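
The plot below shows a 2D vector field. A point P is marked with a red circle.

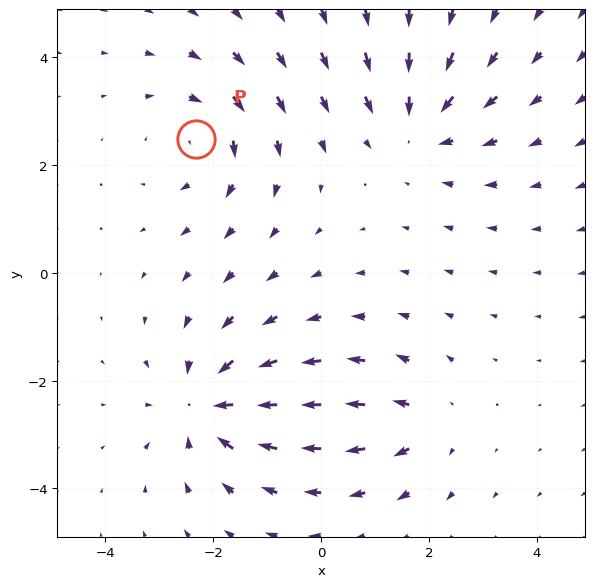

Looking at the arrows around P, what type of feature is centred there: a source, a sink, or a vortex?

vortex

At P (-2.3, 2.5) the arrows circulate clockwise. Divergence ≈0, curl about -3 — near-zero divergence with nonzero curl is a vortex.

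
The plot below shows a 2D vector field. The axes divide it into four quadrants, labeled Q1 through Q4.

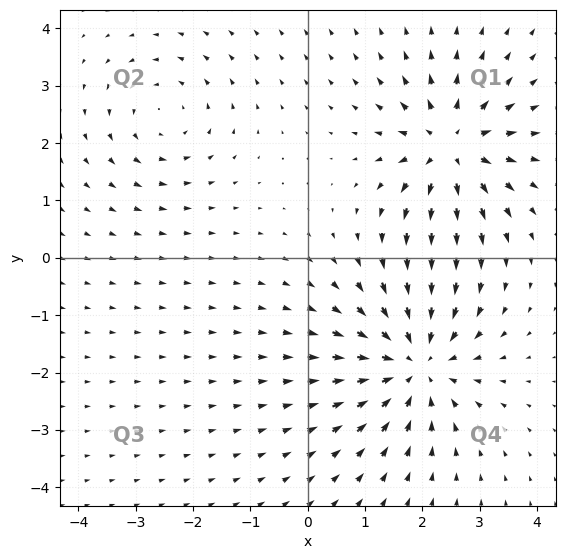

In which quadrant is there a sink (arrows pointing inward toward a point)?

Q4

The sink sits at approximately (1.9, -1.8), which lies in quadrant Q4. The divergence there is about -5, negative as expected for a sink.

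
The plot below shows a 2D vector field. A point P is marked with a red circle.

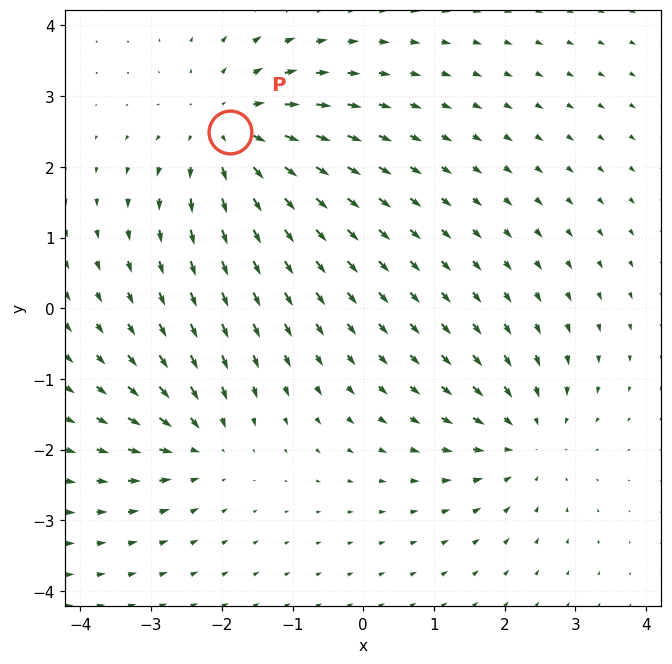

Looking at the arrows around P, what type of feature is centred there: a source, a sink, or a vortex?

At P (-1.9, 2.5) the arrows spread outward. Divergence about +5, curl ≈0 — positive divergence with near-zero curl is a source.

source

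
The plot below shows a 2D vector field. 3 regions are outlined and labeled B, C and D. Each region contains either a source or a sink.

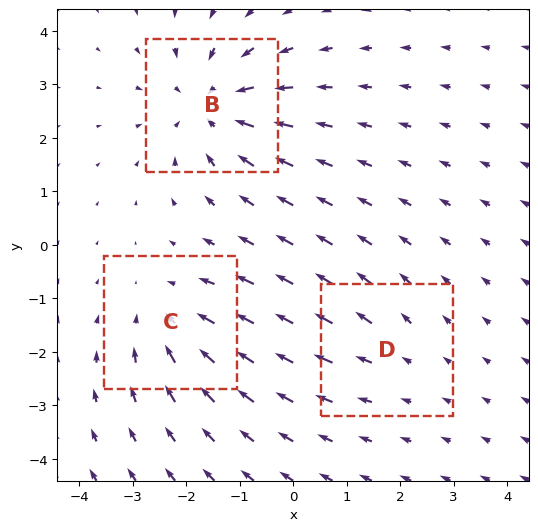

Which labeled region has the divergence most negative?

Divergence at each region's feature centre — B: about -4, C: about -3, D: about +2. Region B is most negative.

B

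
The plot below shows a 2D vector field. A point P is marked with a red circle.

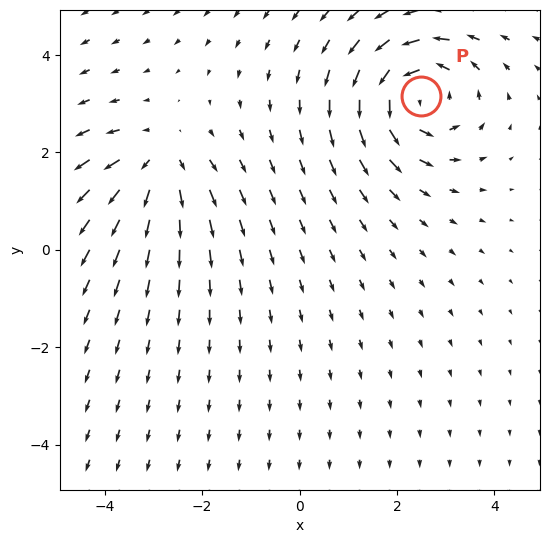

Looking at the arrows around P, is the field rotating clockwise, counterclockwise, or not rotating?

Near P at (2.5, 3.2) the arrows circulate counterclockwise. The curl (z-component) there is about +4; positive curl means counterclockwise rotation.

counterclockwise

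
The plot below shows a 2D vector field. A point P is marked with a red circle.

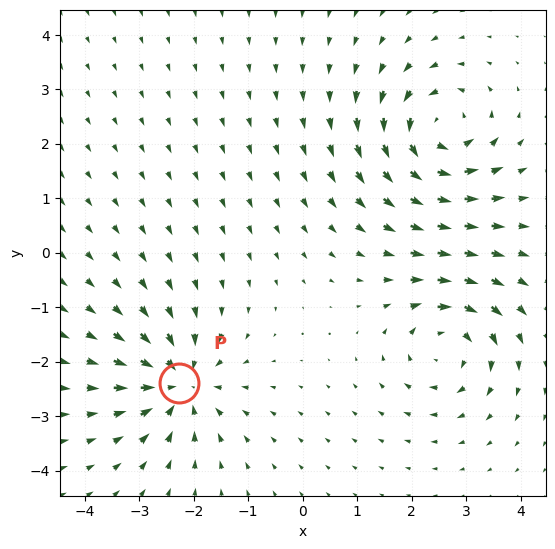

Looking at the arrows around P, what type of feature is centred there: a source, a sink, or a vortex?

At P (-2.3, -2.4) the arrows converge inward. Divergence about -6, curl ≈0 — negative divergence with near-zero curl is a sink.

sink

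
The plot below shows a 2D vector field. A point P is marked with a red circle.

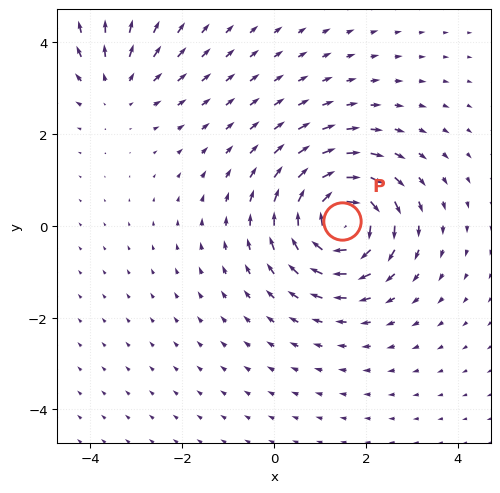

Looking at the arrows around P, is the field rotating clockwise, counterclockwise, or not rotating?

clockwise

Near P at (1.5, 0.1) the arrows circulate clockwise. The curl (z-component) there is about -7; negative curl means clockwise rotation.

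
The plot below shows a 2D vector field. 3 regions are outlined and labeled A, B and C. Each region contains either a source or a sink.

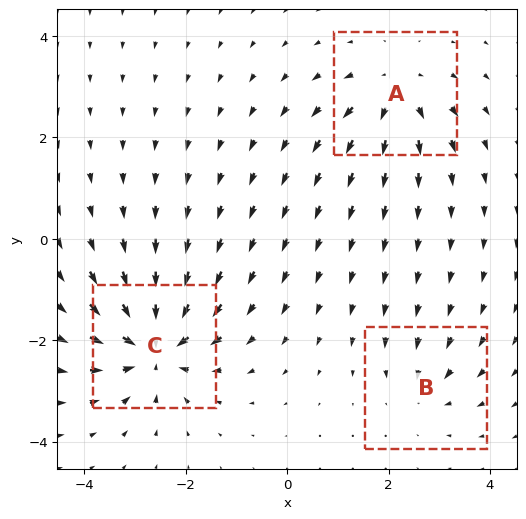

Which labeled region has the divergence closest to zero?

B

Divergence at each region's feature centre — A: about +4, B: about -3, C: about -6. Region B is closest to zero.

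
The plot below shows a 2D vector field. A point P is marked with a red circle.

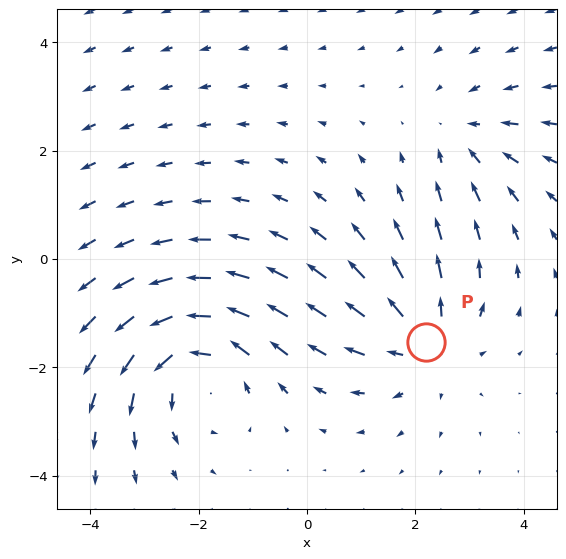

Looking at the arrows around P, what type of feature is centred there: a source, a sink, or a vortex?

At P (2.2, -1.5) the arrows spread outward. Divergence about +3, curl ≈0 — positive divergence with near-zero curl is a source.

source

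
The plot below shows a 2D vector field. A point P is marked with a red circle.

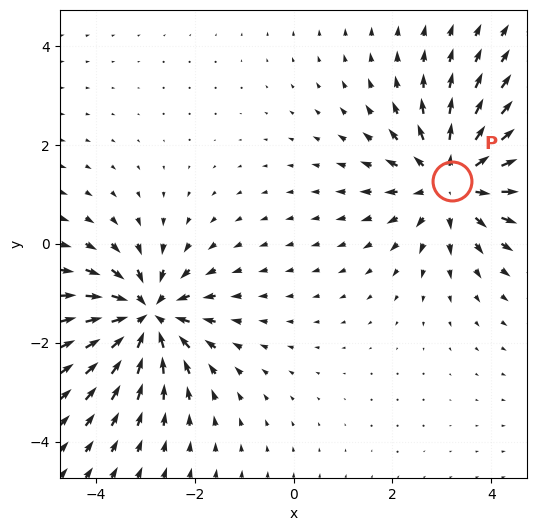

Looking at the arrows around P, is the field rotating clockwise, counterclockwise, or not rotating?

Near P at (3.2, 1.3) the arrows show no circulation. The curl there is ≈0.

not rotating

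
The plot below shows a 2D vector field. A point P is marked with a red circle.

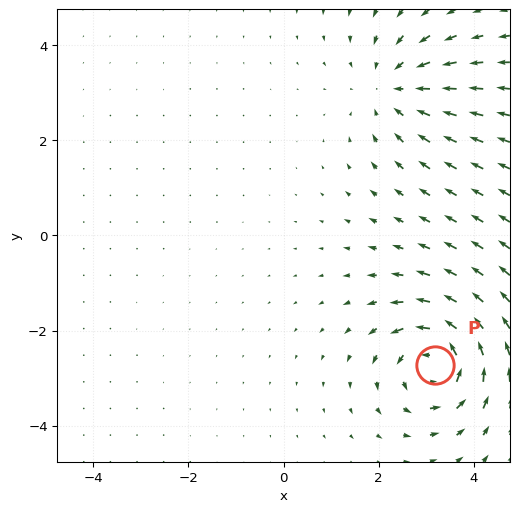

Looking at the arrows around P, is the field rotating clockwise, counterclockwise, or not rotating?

counterclockwise

Near P at (3.2, -2.7) the arrows circulate counterclockwise. The curl (z-component) there is about +6; positive curl means counterclockwise rotation.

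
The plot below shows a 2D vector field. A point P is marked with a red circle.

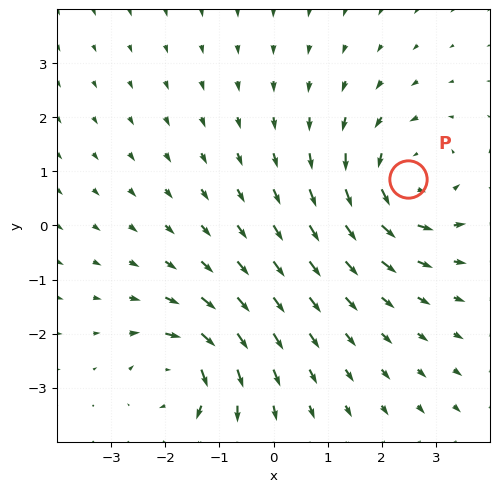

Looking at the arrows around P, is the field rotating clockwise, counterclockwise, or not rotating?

counterclockwise

Near P at (2.5, 0.9) the arrows circulate counterclockwise. The curl (z-component) there is about +3; positive curl means counterclockwise rotation.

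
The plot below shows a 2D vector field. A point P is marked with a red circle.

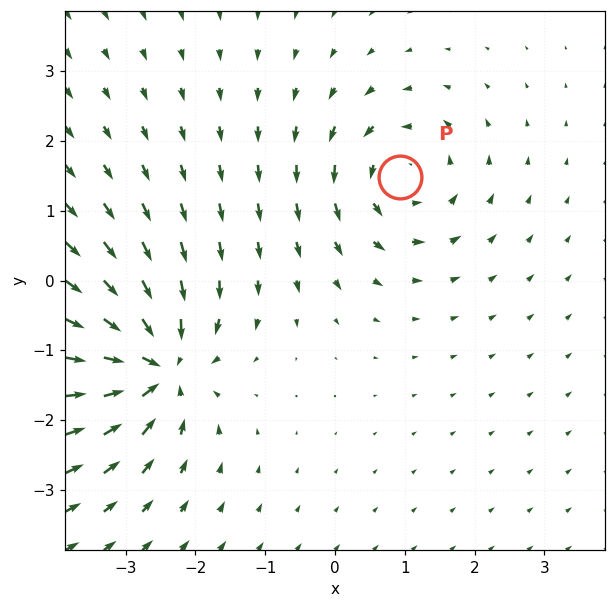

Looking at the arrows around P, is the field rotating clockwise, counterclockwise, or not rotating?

counterclockwise

Near P at (0.9, 1.5) the arrows circulate counterclockwise. The curl (z-component) there is about +3; positive curl means counterclockwise rotation.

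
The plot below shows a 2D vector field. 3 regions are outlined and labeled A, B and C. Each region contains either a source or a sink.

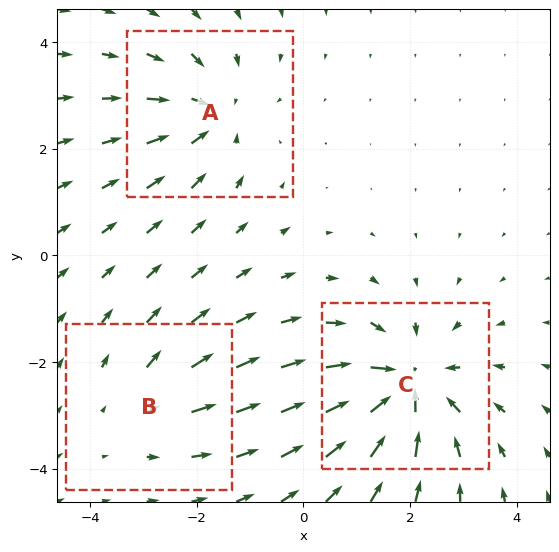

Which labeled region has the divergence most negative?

Divergence at each region's feature centre — A: about -3, B: about +2, C: about -5. Region C is most negative.

C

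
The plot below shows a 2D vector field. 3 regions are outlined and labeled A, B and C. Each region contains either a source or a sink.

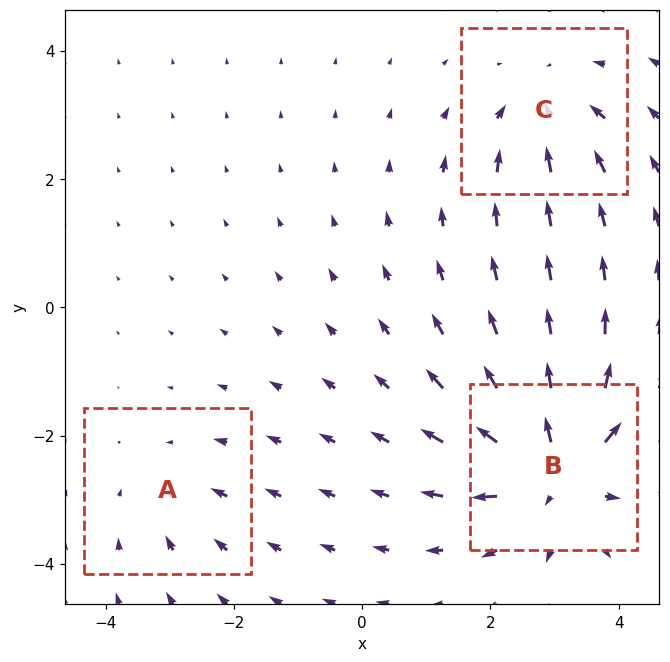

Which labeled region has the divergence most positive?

B

Divergence at each region's feature centre — A: about -2, B: about +6, C: about -3. Region B is most positive.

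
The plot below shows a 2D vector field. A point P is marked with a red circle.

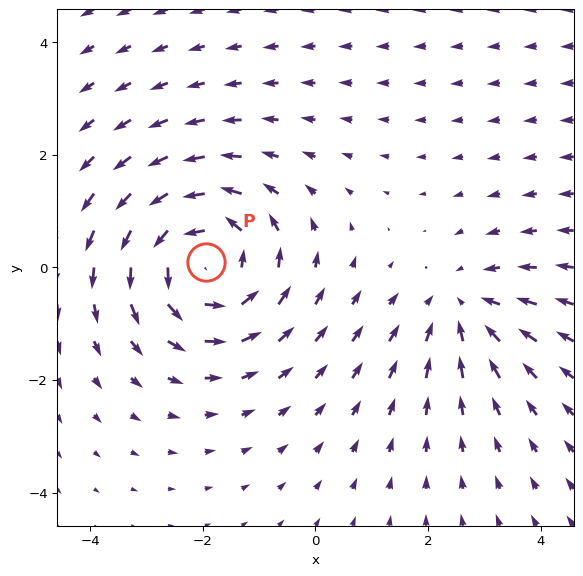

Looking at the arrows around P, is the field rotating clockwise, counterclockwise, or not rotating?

Near P at (-1.9, 0.1) the arrows circulate counterclockwise. The curl (z-component) there is about +4; positive curl means counterclockwise rotation.

counterclockwise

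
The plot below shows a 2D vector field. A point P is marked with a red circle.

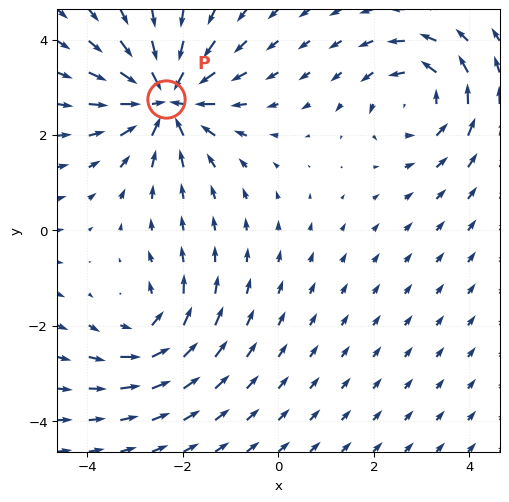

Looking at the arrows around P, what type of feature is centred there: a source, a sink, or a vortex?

sink

At P (-2.3, 2.8) the arrows converge inward. Divergence about -6, curl ≈0 — negative divergence with near-zero curl is a sink.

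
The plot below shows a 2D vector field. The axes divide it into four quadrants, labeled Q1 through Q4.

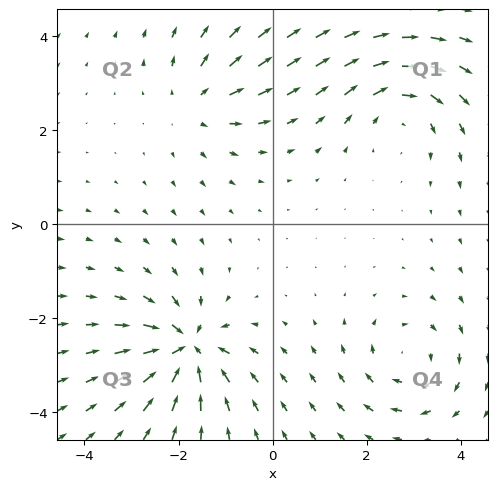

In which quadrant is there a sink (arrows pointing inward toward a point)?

The sink sits at approximately (-1.8, -2.6), which lies in quadrant Q3. The divergence there is about -7, negative as expected for a sink.

Q3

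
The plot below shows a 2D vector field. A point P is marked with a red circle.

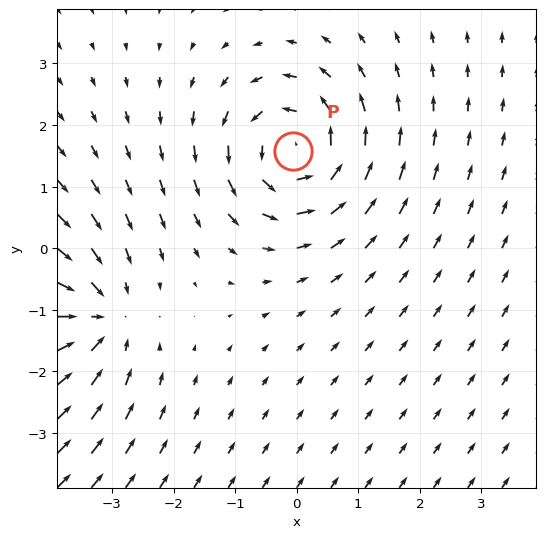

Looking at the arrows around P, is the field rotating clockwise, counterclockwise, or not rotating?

Near P at (-0.1, 1.6) the arrows circulate counterclockwise. The curl (z-component) there is about +4; positive curl means counterclockwise rotation.

counterclockwise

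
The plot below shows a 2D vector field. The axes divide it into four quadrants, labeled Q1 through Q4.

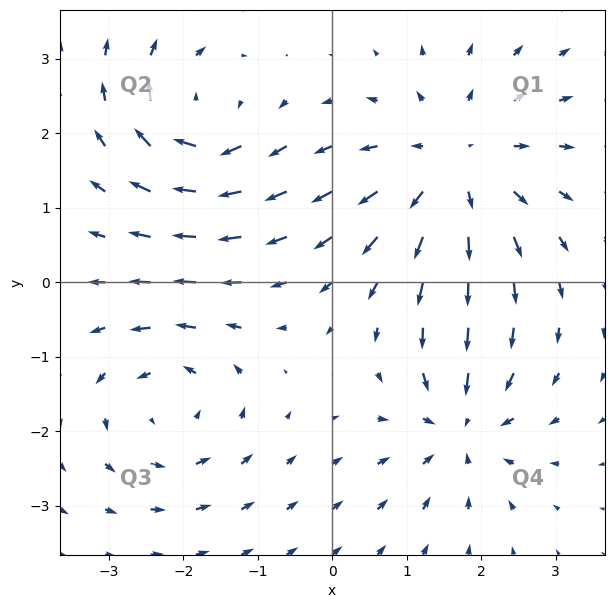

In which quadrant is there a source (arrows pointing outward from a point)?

Q1

The source sits at approximately (1.6, 1.6), which lies in quadrant Q1. The divergence there is about +4, positive as expected for a source.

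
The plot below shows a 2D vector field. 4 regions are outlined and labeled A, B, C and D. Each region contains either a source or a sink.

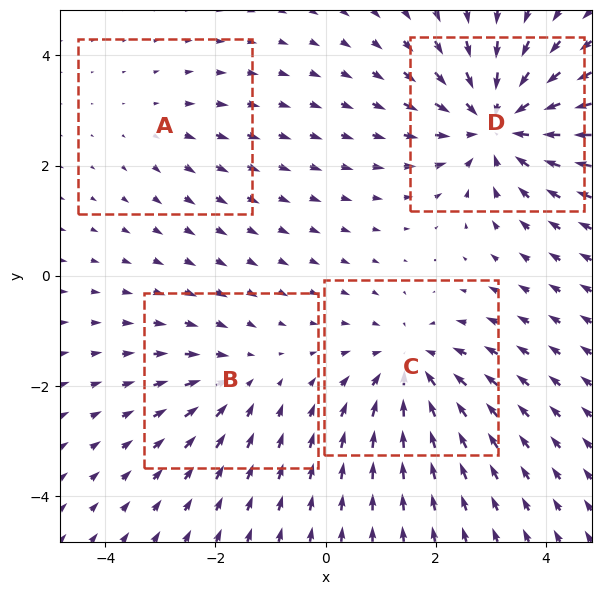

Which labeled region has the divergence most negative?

D

Divergence at each region's feature centre — A: about +2, B: about -3, C: about -5, D: about -6. Region D is most negative.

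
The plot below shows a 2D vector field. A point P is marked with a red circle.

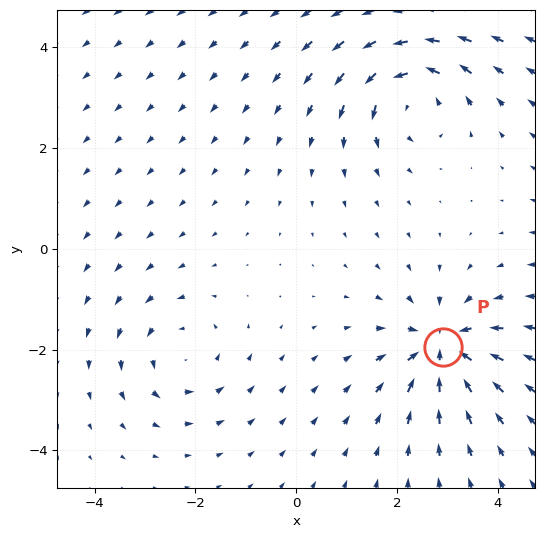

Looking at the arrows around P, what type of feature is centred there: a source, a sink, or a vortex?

sink

At P (2.9, -1.9) the arrows converge inward. Divergence about -6, curl ≈0 — negative divergence with near-zero curl is a sink.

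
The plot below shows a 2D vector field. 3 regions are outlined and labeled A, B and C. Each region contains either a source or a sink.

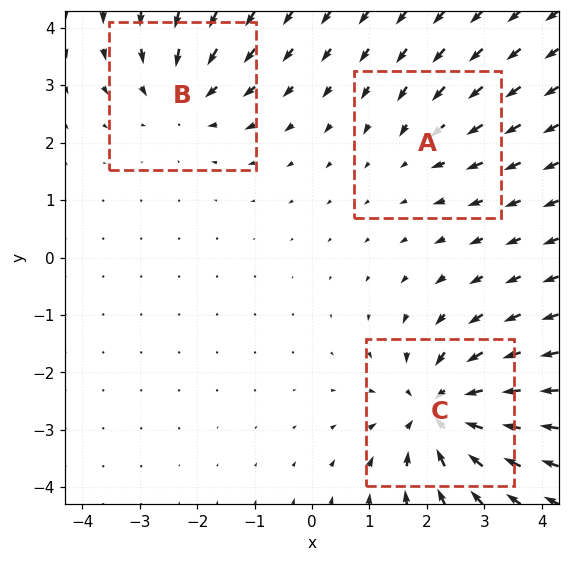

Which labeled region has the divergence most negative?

Divergence at each region's feature centre — A: about -2, B: about -3, C: about -5. Region C is most negative.

C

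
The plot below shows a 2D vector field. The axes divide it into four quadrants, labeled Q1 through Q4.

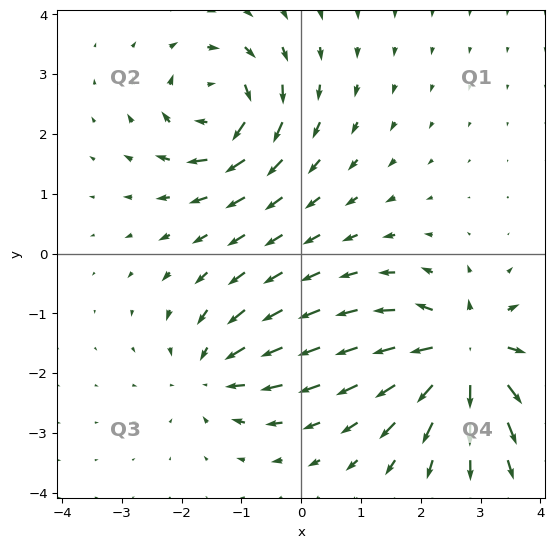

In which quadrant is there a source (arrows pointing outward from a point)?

Q4

The source sits at approximately (2.8, -1.7), which lies in quadrant Q4. The divergence there is about +6, positive as expected for a source.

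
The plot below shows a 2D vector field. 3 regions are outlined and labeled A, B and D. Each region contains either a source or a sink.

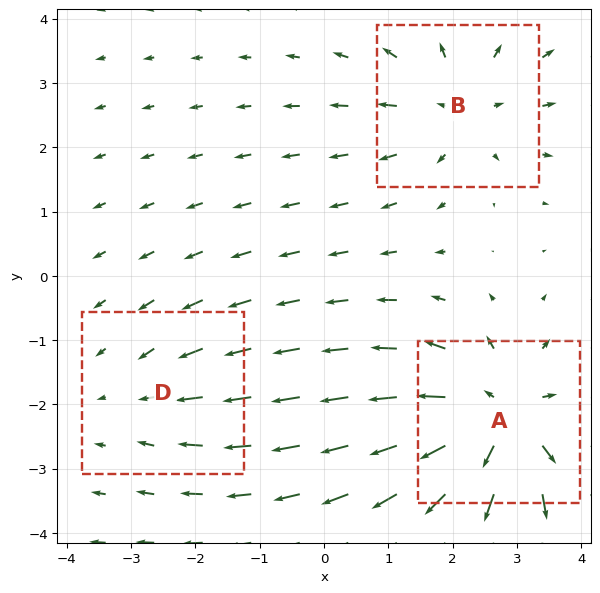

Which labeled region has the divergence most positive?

Divergence at each region's feature centre — A: about +5, B: about +3, D: about -2. Region A is most positive.

A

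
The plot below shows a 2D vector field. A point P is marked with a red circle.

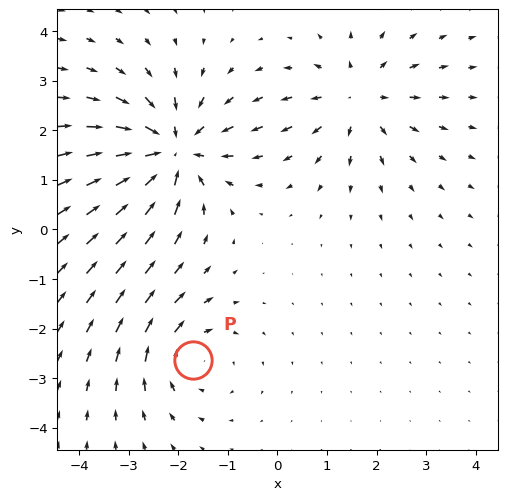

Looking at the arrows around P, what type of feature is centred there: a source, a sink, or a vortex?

vortex

At P (-1.7, -2.6) the arrows circulate clockwise. Divergence ≈0, curl about -3 — near-zero divergence with nonzero curl is a vortex.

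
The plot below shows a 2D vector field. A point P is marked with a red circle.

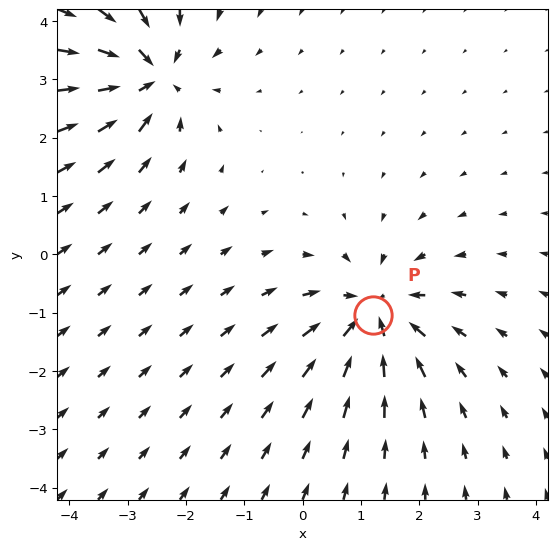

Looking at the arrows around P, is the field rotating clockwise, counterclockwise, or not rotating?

Near P at (1.2, -1.0) the arrows show no circulation. The curl there is ≈0.

not rotating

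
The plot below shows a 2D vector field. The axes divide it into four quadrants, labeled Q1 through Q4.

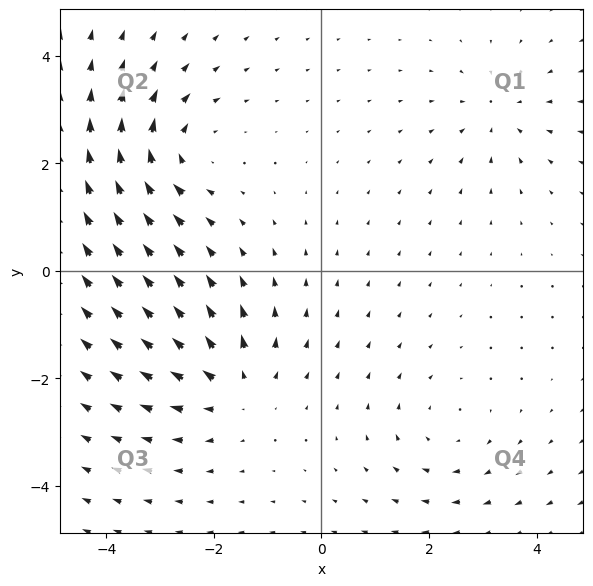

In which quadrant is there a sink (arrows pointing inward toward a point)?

The sink sits at approximately (3.3, 2.9), which lies in quadrant Q1. The divergence there is about -3, negative as expected for a sink.

Q1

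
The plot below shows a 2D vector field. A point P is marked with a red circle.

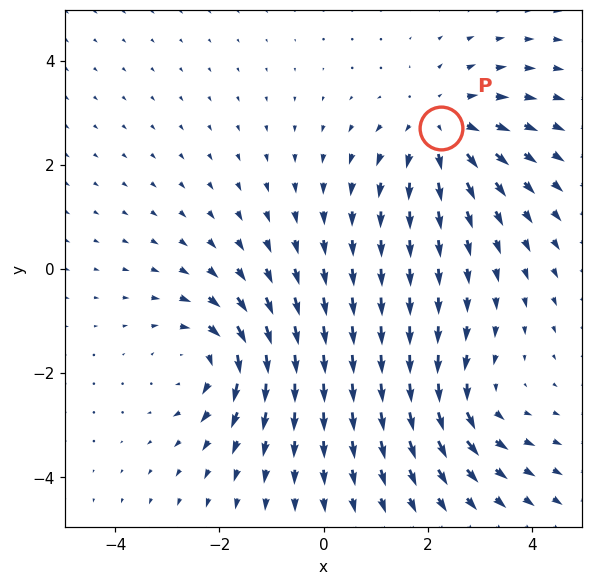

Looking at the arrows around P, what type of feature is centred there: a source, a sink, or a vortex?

At P (2.2, 2.7) the arrows spread outward. Divergence about +4, curl ≈0 — positive divergence with near-zero curl is a source.

source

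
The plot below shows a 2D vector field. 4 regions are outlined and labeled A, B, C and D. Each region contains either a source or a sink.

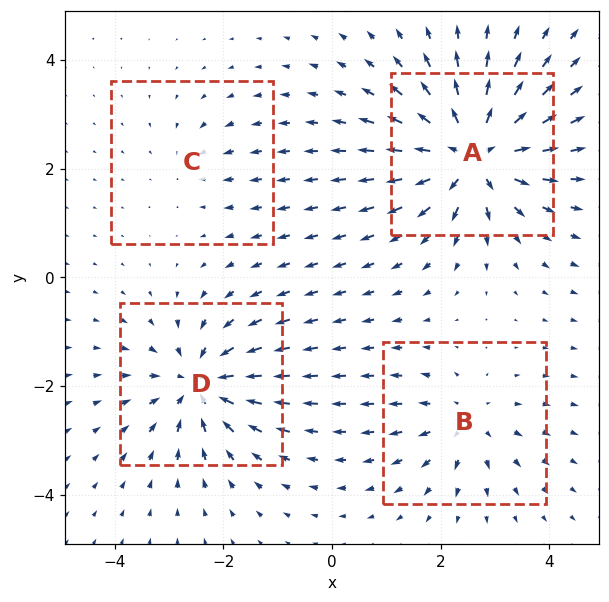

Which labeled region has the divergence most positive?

Divergence at each region's feature centre — A: about +8, B: about +4, C: about -2, D: about -6. Region A is most positive.

A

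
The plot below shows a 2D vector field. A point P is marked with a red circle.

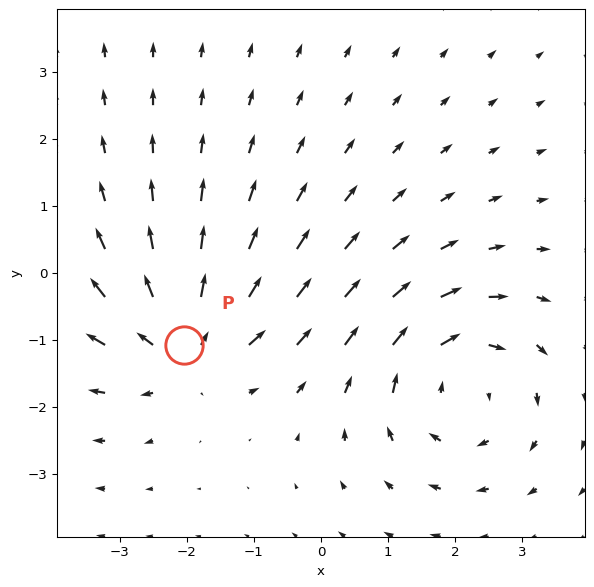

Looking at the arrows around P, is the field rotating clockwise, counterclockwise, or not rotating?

Near P at (-2.0, -1.1) the arrows show no circulation. The curl there is ≈0.

not rotating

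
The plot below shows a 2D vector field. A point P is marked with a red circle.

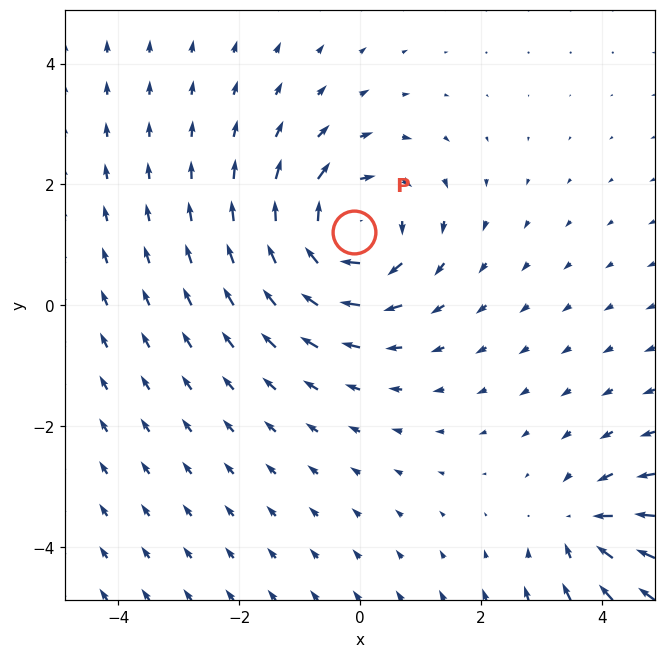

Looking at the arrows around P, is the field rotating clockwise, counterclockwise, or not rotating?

clockwise

Near P at (-0.1, 1.2) the arrows circulate clockwise. The curl (z-component) there is about -5; negative curl means clockwise rotation.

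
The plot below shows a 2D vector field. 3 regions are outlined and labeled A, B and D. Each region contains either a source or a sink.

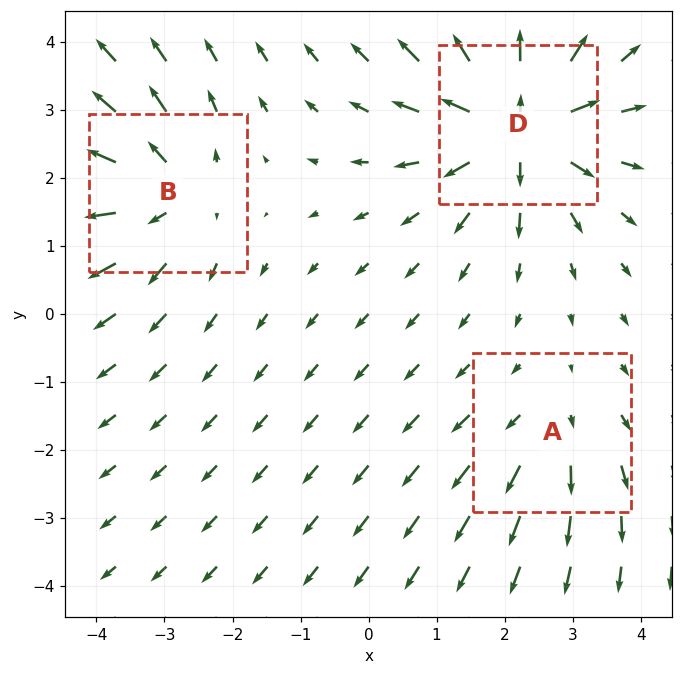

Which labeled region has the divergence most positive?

Divergence at each region's feature centre — A: about +2, B: about +4, D: about +5. Region D is most positive.

D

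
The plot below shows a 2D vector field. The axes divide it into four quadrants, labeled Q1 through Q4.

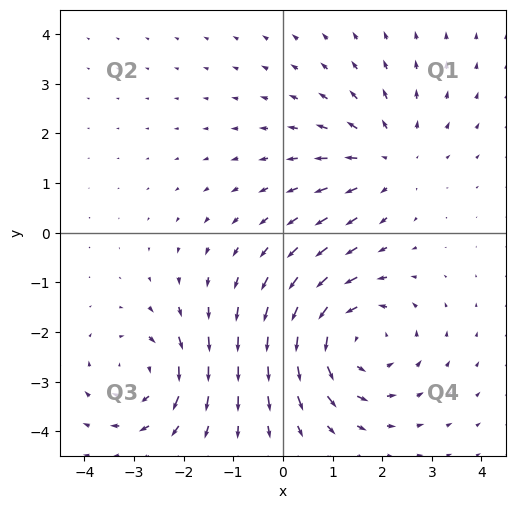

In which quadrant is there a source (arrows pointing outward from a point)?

The source sits at approximately (2.1, 1.5), which lies in quadrant Q1. The divergence there is about +3, positive as expected for a source.

Q1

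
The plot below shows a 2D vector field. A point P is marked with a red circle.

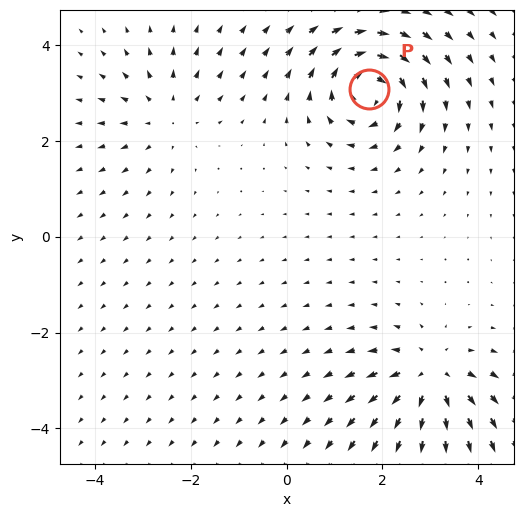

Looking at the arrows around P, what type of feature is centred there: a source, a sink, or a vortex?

vortex

At P (1.7, 3.1) the arrows circulate clockwise. Divergence ≈0, curl about -7 — near-zero divergence with nonzero curl is a vortex.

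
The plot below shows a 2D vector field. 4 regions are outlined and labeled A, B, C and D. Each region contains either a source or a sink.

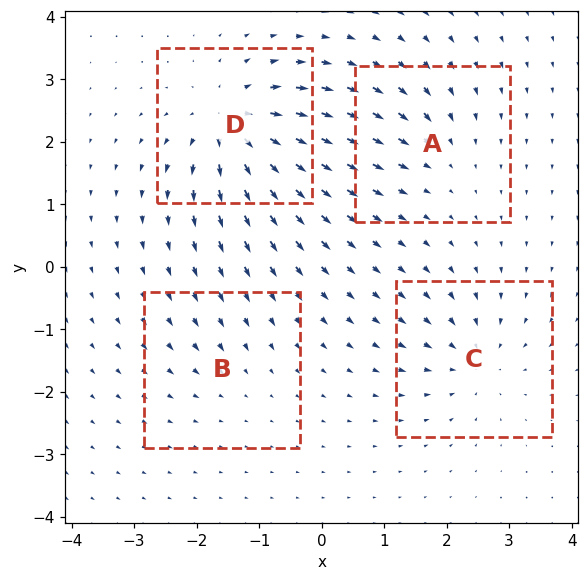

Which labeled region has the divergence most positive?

D

Divergence at each region's feature centre — A: about -4, B: about -3, C: about -6, D: about +9. Region D is most positive.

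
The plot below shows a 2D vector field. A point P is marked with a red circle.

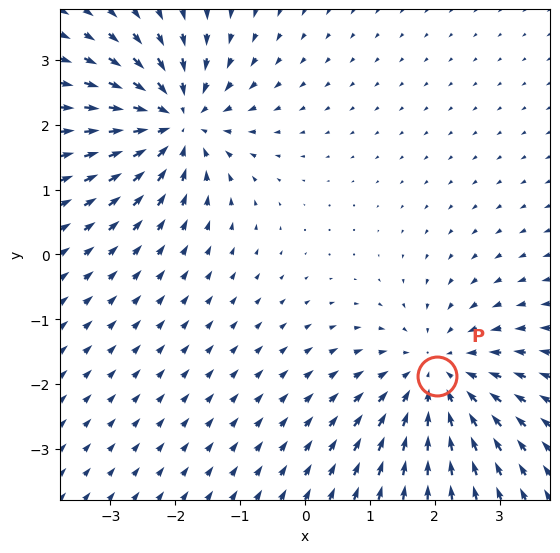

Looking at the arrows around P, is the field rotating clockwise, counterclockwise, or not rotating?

not rotating

Near P at (2.0, -1.9) the arrows show no circulation. The curl there is ≈0.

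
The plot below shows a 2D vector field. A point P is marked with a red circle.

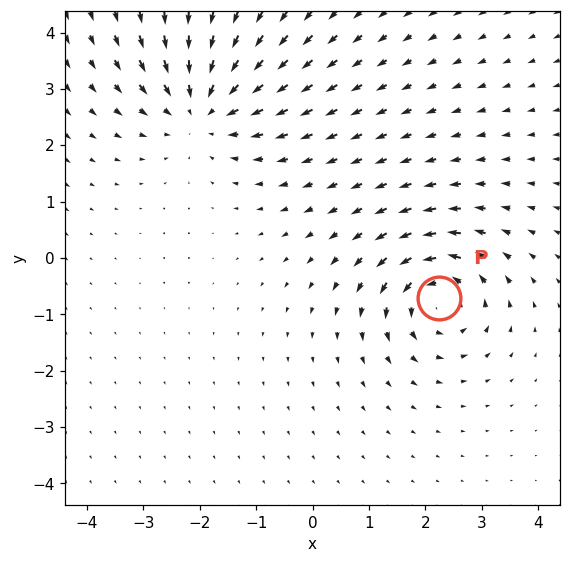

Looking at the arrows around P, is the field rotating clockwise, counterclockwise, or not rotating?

Near P at (2.2, -0.7) the arrows circulate counterclockwise. The curl (z-component) there is about +4; positive curl means counterclockwise rotation.

counterclockwise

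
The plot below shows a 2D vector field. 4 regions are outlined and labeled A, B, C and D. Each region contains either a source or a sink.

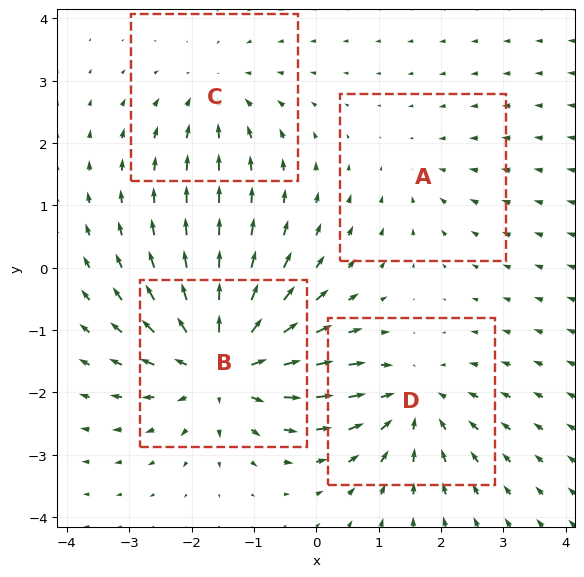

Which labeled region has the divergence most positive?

B

Divergence at each region's feature centre — A: about -2, B: about +7, C: about -3, D: about -5. Region B is most positive.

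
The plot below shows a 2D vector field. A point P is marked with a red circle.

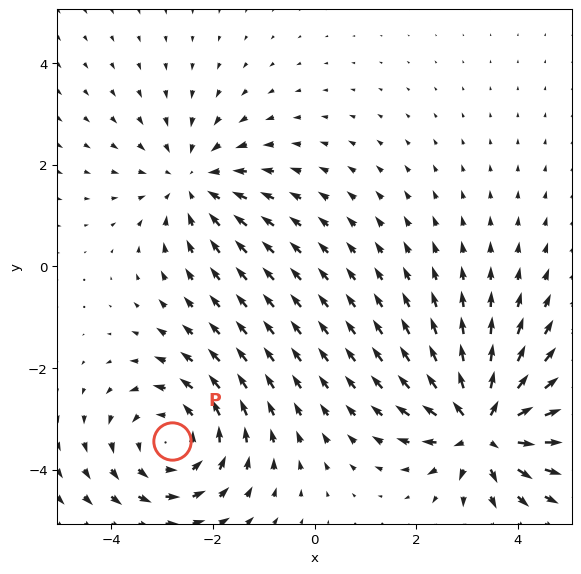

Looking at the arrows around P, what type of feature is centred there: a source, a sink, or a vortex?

At P (-2.8, -3.4) the arrows circulate counterclockwise. Divergence ≈0, curl about +3 — near-zero divergence with nonzero curl is a vortex.

vortex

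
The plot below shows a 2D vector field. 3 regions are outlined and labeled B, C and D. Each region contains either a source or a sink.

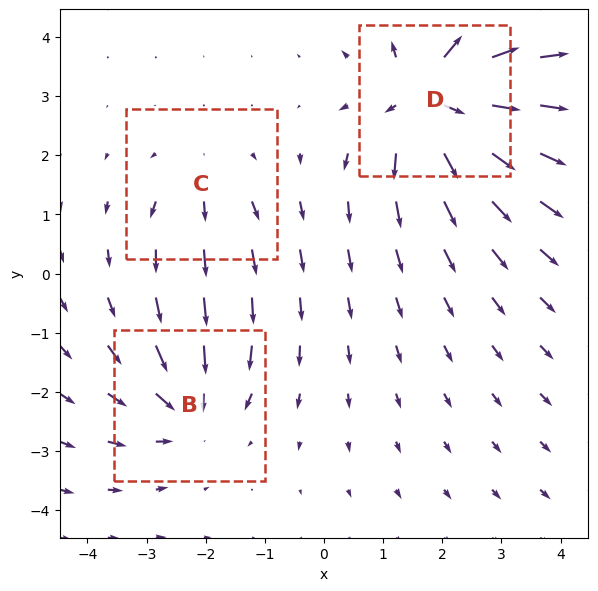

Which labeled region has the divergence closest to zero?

Divergence at each region's feature centre — B: about -3, C: about +2, D: about +6. Region C is closest to zero.

C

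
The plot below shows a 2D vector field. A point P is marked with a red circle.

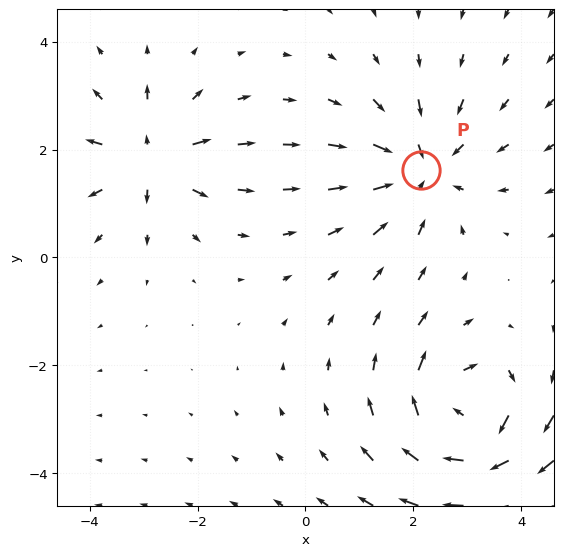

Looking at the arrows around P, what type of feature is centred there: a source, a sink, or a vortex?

sink

At P (2.1, 1.6) the arrows converge inward. Divergence about -4, curl ≈0 — negative divergence with near-zero curl is a sink.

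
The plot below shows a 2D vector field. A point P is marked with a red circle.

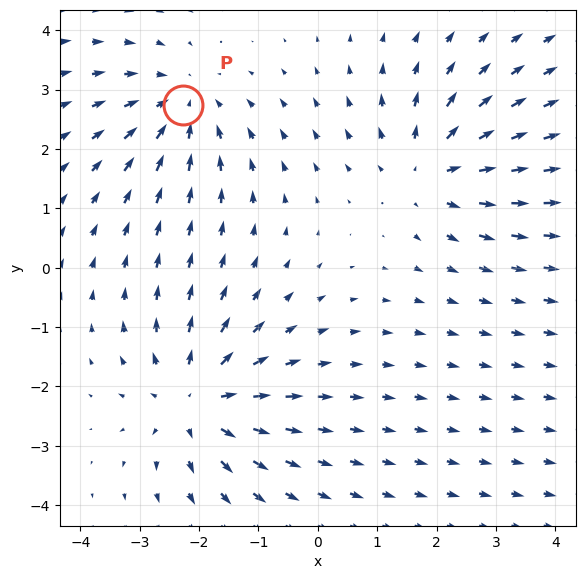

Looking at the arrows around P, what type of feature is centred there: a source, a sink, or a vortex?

At P (-2.3, 2.7) the arrows converge inward. Divergence about -3, curl ≈0 — negative divergence with near-zero curl is a sink.

sink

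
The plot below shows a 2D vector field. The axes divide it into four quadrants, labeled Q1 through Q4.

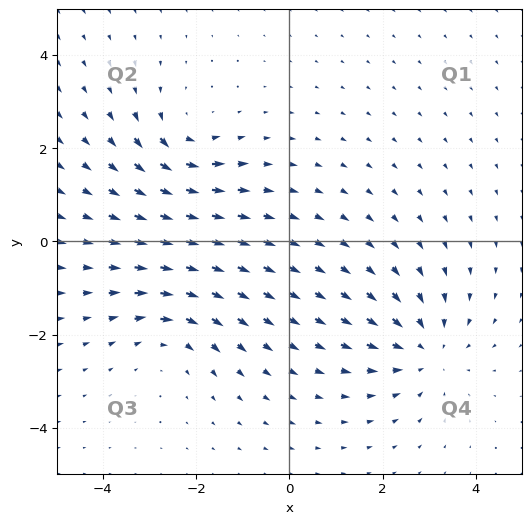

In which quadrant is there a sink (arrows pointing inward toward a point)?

The sink sits at approximately (2.9, -2.3), which lies in quadrant Q4. The divergence there is about -4, negative as expected for a sink.

Q4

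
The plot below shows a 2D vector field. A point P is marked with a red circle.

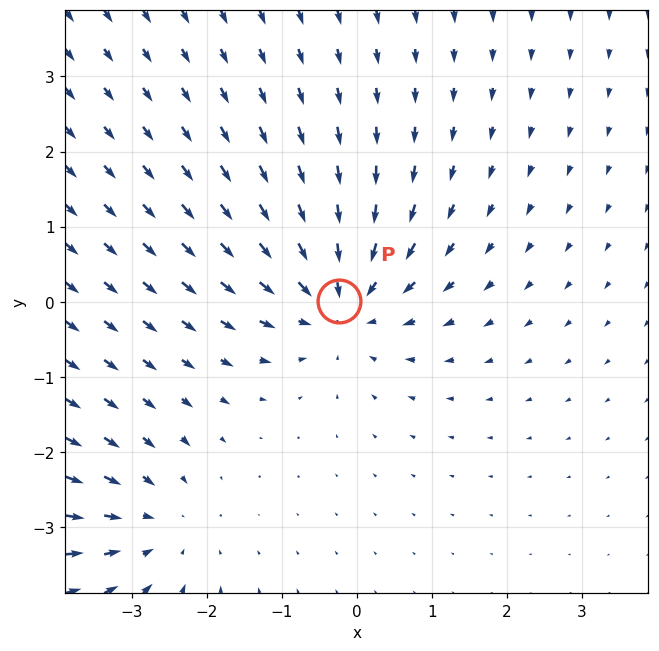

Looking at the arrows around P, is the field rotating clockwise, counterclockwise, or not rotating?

Near P at (-0.2, 0.0) the arrows show no circulation. The curl there is ≈0.

not rotating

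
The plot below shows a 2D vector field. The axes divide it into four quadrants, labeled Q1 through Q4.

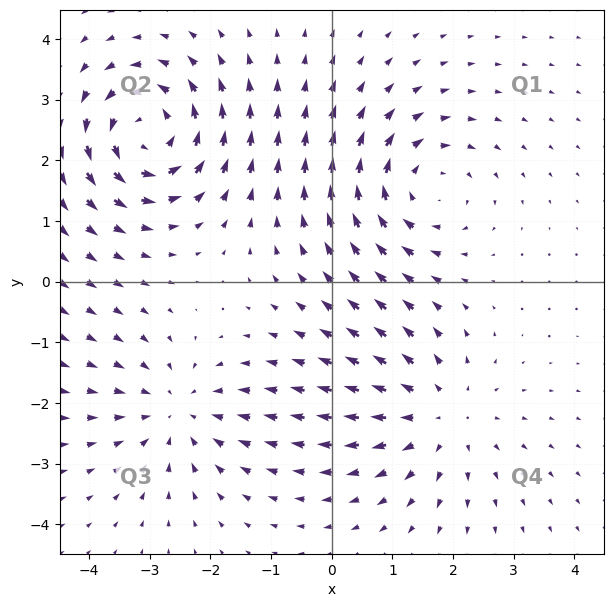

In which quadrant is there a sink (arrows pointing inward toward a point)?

Q3

The sink sits at approximately (-2.5, -2.1), which lies in quadrant Q3. The divergence there is about -4, negative as expected for a sink.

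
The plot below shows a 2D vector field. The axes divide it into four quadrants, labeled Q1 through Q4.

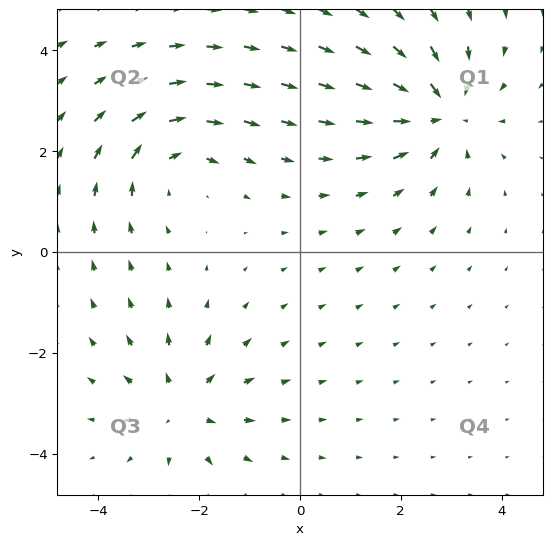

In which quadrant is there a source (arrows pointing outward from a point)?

Q3

The source sits at approximately (-2.3, -3.1), which lies in quadrant Q3. The divergence there is about +4, positive as expected for a source.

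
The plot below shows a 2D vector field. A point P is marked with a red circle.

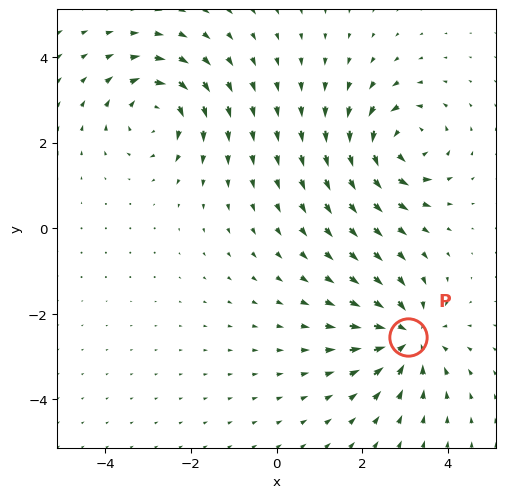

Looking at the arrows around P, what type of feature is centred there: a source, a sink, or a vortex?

sink

At P (3.1, -2.5) the arrows converge inward. Divergence about -4, curl ≈0 — negative divergence with near-zero curl is a sink.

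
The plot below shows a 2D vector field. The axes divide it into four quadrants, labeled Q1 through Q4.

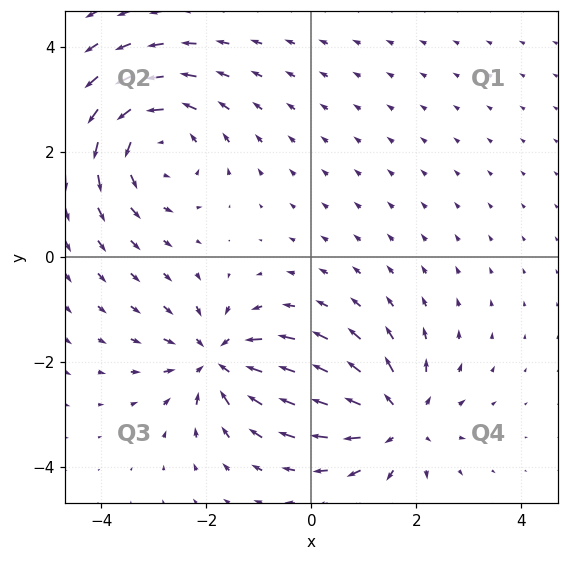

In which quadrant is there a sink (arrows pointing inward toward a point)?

The sink sits at approximately (-1.8, -2.0), which lies in quadrant Q3. The divergence there is about -5, negative as expected for a sink.

Q3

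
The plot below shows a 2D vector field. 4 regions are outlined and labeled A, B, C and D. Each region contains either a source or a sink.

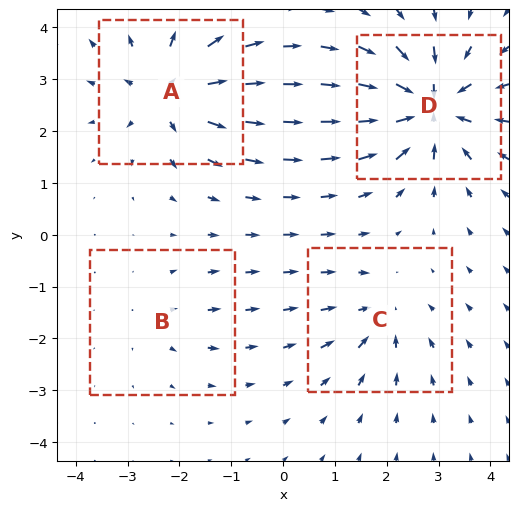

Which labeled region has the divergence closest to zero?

Divergence at each region's feature centre — A: about +6, B: about +2, C: about -4, D: about -8. Region B is closest to zero.

B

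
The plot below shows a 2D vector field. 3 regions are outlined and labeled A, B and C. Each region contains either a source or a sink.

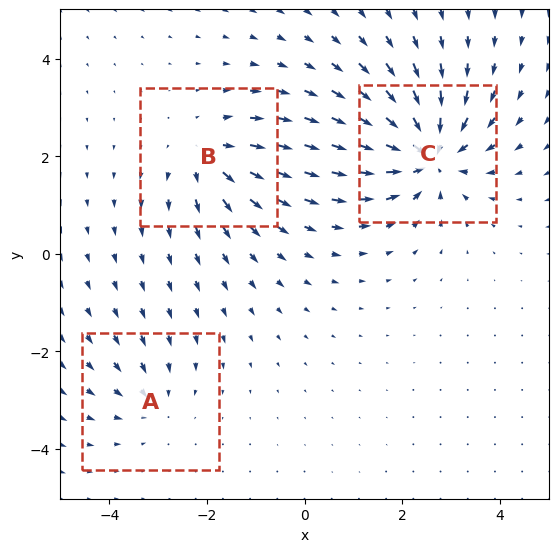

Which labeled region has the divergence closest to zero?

Divergence at each region's feature centre — A: about -2, B: about +4, C: about -6. Region A is closest to zero.

A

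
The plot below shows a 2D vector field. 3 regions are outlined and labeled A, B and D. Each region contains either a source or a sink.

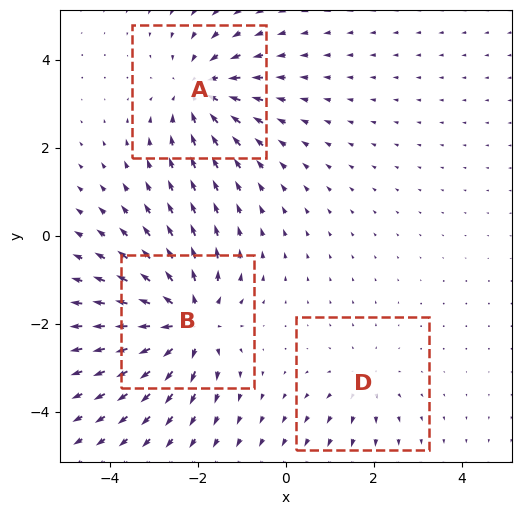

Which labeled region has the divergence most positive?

Divergence at each region's feature centre — A: about -4, B: about +5, D: about +2. Region B is most positive.

B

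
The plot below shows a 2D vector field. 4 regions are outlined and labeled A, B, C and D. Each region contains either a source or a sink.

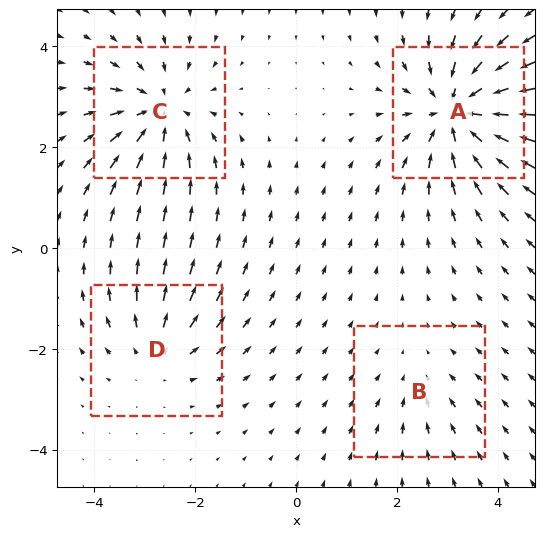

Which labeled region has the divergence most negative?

A

Divergence at each region's feature centre — A: about -7, B: about -2, C: about -5, D: about +4. Region A is most negative.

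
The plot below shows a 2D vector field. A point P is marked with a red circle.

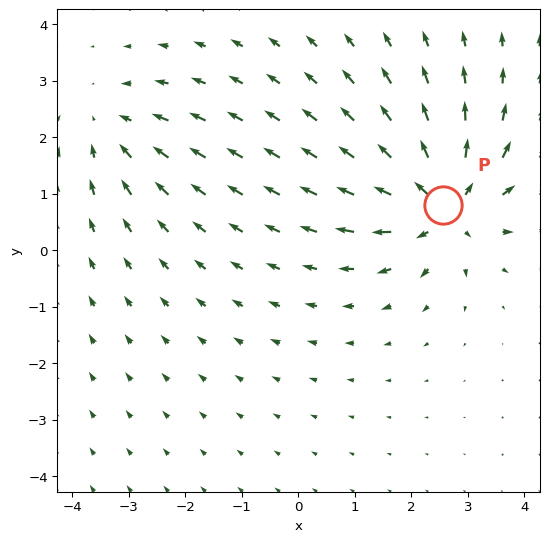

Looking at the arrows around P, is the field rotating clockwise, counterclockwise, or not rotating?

Near P at (2.6, 0.8) the arrows show no circulation. The curl there is ≈0.

not rotating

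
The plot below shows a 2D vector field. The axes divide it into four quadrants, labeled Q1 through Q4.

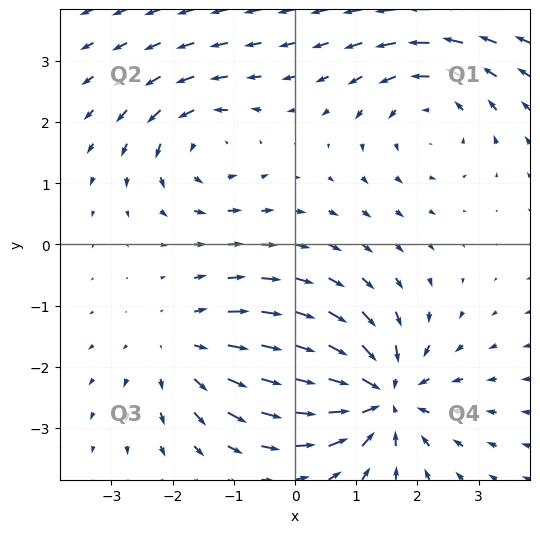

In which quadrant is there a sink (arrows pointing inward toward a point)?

Q4

The sink sits at approximately (1.4, -2.5), which lies in quadrant Q4. The divergence there is about -6, negative as expected for a sink.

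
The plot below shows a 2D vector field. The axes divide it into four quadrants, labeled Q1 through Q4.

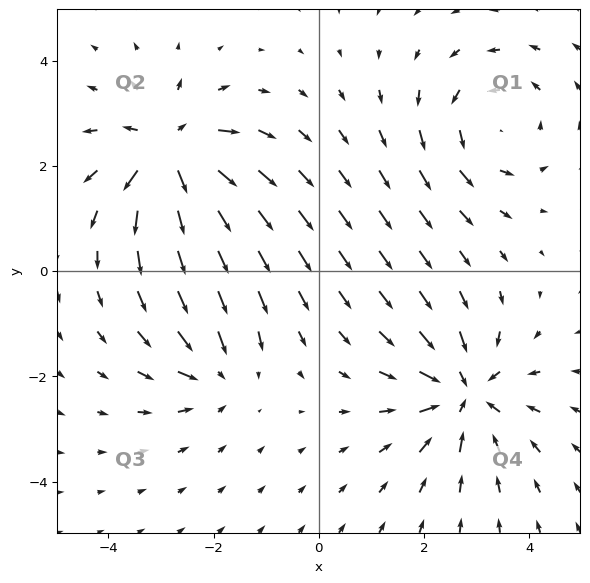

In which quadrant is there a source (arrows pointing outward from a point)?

The source sits at approximately (-2.8, 2.3), which lies in quadrant Q2. The divergence there is about +6, positive as expected for a source.

Q2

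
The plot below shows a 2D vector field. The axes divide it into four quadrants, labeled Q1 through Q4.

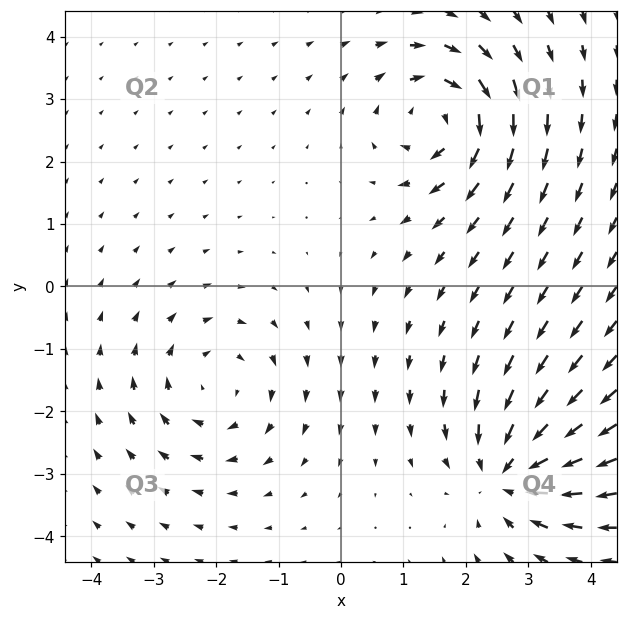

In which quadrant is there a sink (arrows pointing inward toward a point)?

Q4

The sink sits at approximately (2.7, -3.0), which lies in quadrant Q4. The divergence there is about -5, negative as expected for a sink.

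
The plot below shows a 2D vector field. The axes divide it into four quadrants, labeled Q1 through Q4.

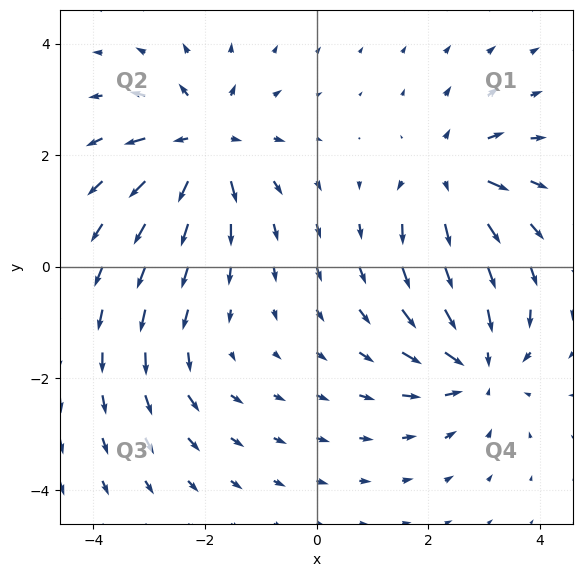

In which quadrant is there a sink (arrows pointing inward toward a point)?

The sink sits at approximately (2.9, -1.7), which lies in quadrant Q4. The divergence there is about -5, negative as expected for a sink.

Q4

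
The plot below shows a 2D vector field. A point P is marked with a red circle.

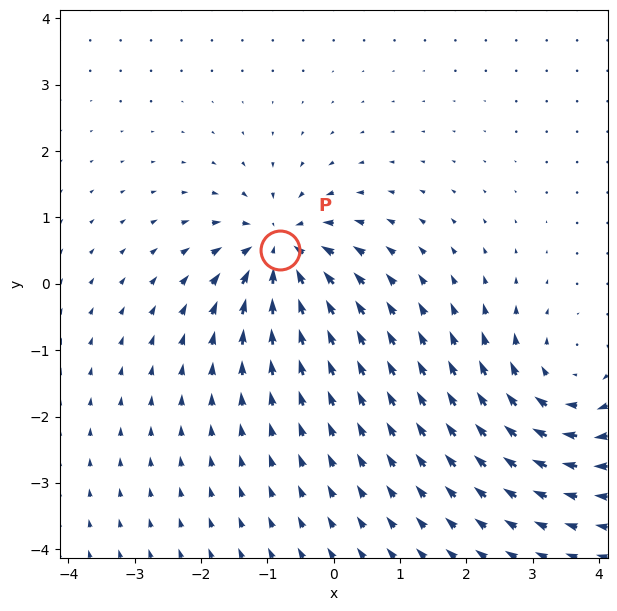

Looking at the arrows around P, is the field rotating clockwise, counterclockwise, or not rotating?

Near P at (-0.8, 0.5) the arrows show no circulation. The curl there is ≈0.

not rotating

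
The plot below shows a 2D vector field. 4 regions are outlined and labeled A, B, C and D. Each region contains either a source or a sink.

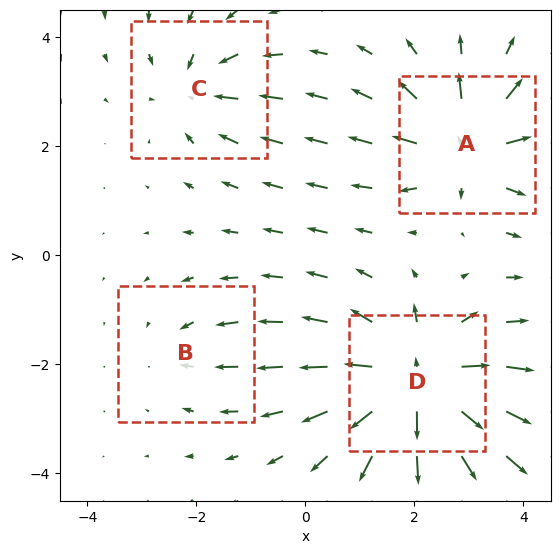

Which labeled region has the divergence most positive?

Divergence at each region's feature centre — A: about +6, B: about -2, C: about -4, D: about +8. Region D is most positive.

D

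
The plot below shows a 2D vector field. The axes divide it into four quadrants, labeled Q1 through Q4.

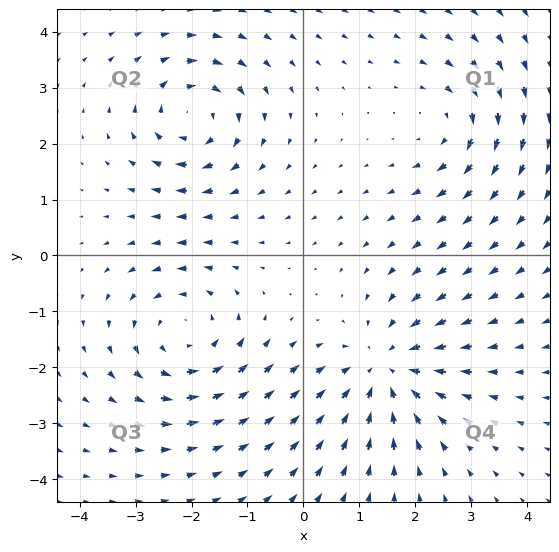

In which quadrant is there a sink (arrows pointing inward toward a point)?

Q4

The sink sits at approximately (1.5, -2.0), which lies in quadrant Q4. The divergence there is about -4, negative as expected for a sink.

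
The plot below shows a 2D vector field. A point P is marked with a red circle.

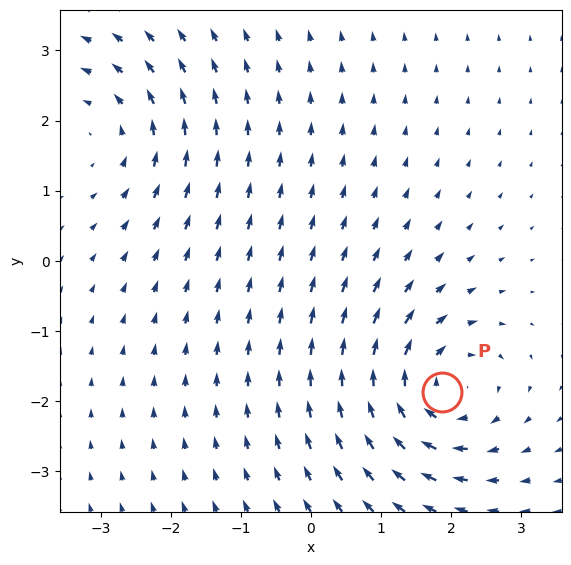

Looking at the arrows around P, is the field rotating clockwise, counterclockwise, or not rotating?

clockwise

Near P at (1.9, -1.9) the arrows circulate clockwise. The curl (z-component) there is about -6; negative curl means clockwise rotation.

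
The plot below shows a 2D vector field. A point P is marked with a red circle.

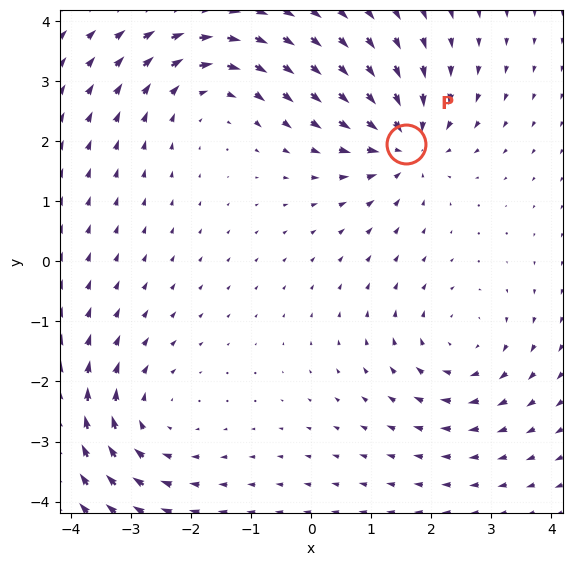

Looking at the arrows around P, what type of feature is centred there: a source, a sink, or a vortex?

sink

At P (1.6, 2.0) the arrows converge inward. Divergence about -6, curl ≈0 — negative divergence with near-zero curl is a sink.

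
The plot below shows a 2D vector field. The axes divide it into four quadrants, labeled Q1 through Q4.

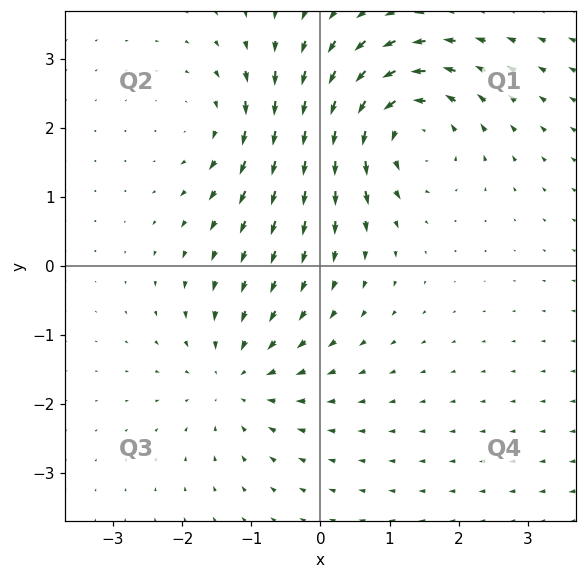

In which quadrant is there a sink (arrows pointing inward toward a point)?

Q3

The sink sits at approximately (-1.2, -1.6), which lies in quadrant Q3. The divergence there is about -3, negative as expected for a sink.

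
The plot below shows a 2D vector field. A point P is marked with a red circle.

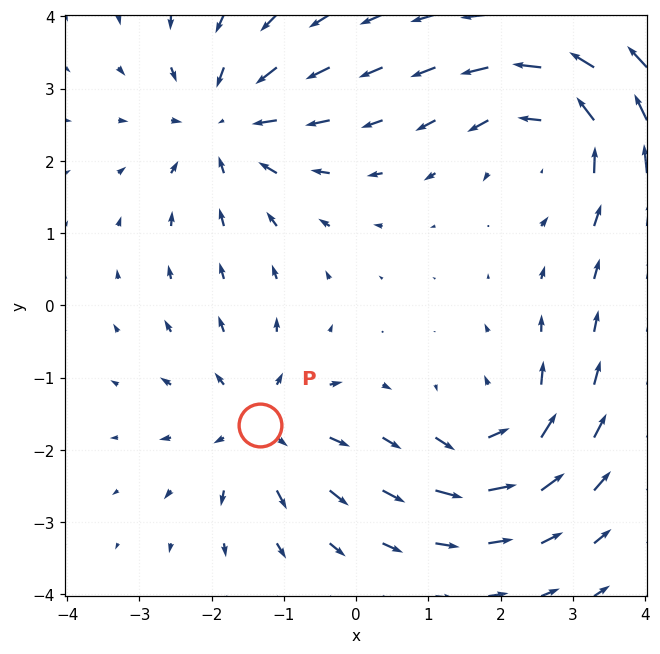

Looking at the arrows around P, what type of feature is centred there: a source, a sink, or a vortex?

source

At P (-1.3, -1.7) the arrows spread outward. Divergence about +4, curl ≈0 — positive divergence with near-zero curl is a source.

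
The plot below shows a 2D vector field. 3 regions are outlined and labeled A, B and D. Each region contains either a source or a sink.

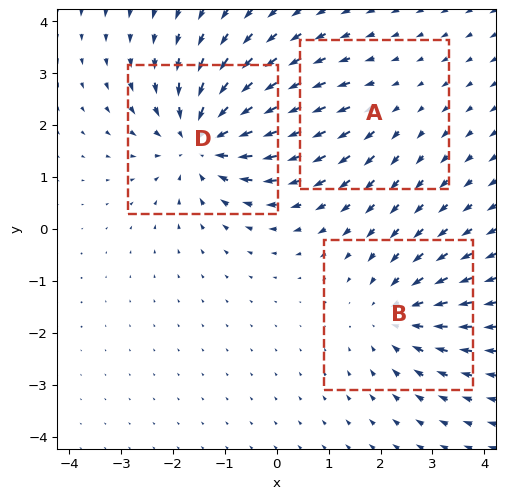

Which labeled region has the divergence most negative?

Divergence at each region's feature centre — A: about +2, B: about -3, D: about -5. Region D is most negative.

D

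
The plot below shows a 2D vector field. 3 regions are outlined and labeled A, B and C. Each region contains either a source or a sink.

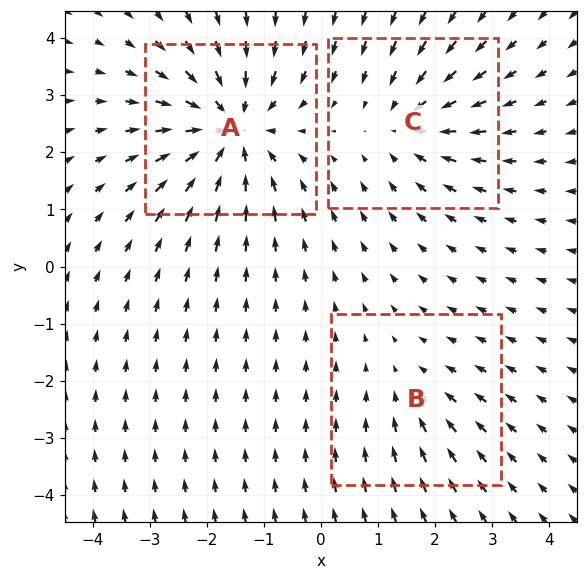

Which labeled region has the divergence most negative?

Divergence at each region's feature centre — A: about -5, B: about -2, C: about -3. Region A is most negative.

A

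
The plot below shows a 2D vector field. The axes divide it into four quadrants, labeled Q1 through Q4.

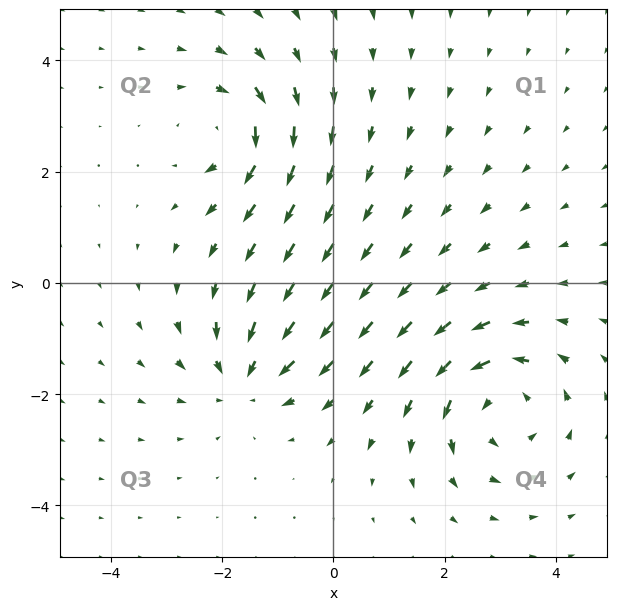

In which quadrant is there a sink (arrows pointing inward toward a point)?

Q3

The sink sits at approximately (-1.6, -1.7), which lies in quadrant Q3. The divergence there is about -4, negative as expected for a sink.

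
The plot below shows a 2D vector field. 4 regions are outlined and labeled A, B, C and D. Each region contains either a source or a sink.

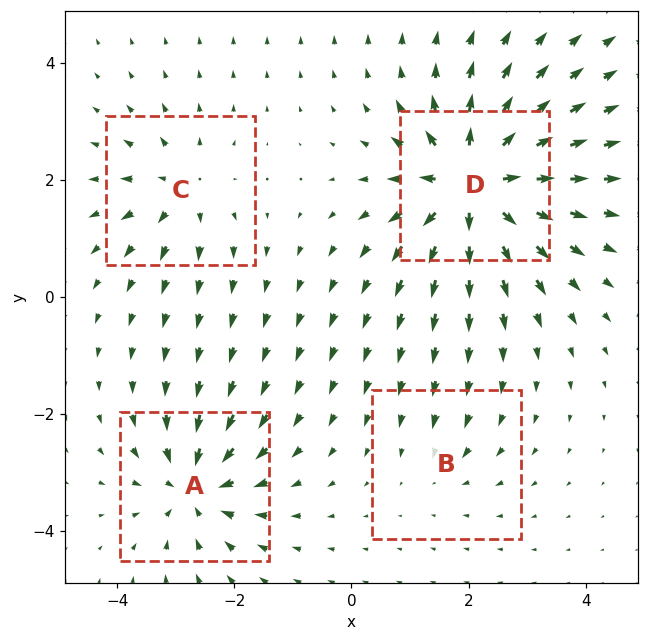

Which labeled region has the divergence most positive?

Divergence at each region's feature centre — A: about -6, B: about -2, C: about +4, D: about +9. Region D is most positive.

D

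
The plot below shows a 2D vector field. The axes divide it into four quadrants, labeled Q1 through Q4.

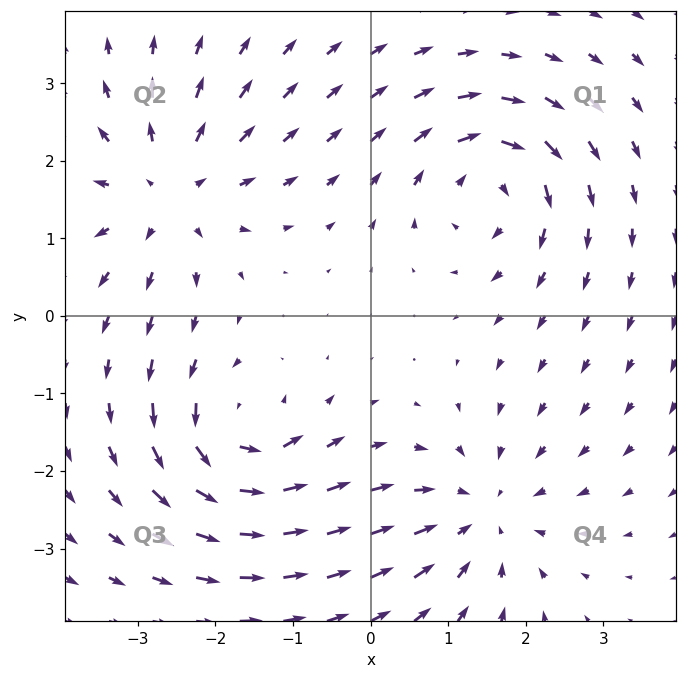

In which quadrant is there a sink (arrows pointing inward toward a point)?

Q4

The sink sits at approximately (1.4, -2.6), which lies in quadrant Q4. The divergence there is about -3, negative as expected for a sink.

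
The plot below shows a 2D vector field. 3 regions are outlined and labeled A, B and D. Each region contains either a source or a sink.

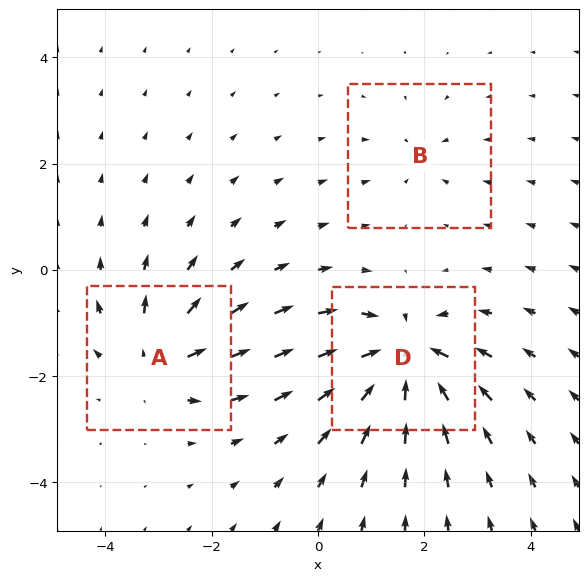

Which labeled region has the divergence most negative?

Divergence at each region's feature centre — A: about +4, B: about -2, D: about -6. Region D is most negative.

D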